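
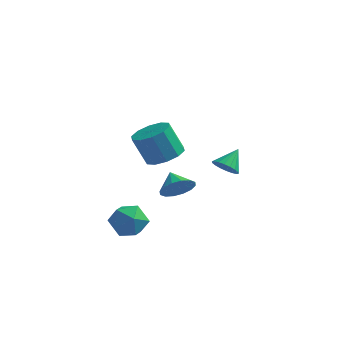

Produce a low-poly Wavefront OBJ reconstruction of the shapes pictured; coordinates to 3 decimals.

v -2.01 2.264 -3.072
v -1.14 2.67 -2.623
v -2.75 3.116 -2.408
v -1.213 2.963 -3.082
v -1.5 3.069 -3.537
v -1.924 2.958 -3.868
v -2.37 2.662 -3.986
v -2.72 2.259 -3.859
v -2.88 1.857 -3.521
v -2.806 1.564 -3.063
v -2.519 1.459 -2.607
v -2.096 1.569 -2.276
v -1.649 1.865 -2.158
v -1.299 2.268 -2.286
v -3.801 -1.626 -2.586
v -2.768 -1.957 -2.101
v -3.492 -2.823 -4.059
v -2.459 -3.154 -3.574
v -3.484 -3.463 -3.058
v -3.675 -2.723 -2.148
v -2.585 -2.057 -4.012
v -2.776 -1.317 -3.102
v -2.017 -2.223 -2.982
v -2.572 -3.092 -2.392
v -3.688 -1.688 -3.768
v -4.243 -2.557 -3.178
v -0.89 -2.931 2.618
v -0.012 -3.457 3.022
v -0.792 -3.495 4.666
v -1.67 -2.969 4.262
v 0.094 -2.788 3.088
v -0.686 -2.827 4.732
v -0.175 -2.175 2.975
v -0.955 -2.213 4.619
v -0.718 -1.849 2.725
v -1.497 -1.888 4.369
v -1.326 -1.937 2.435
v -2.106 -1.976 4.079
v -1.768 -2.405 2.214
v -2.548 -2.443 3.858
v -1.874 -3.073 2.148
v -2.654 -3.112 3.792
v -1.605 -3.687 2.261
v -2.385 -3.725 3.905
v -1.063 -4.012 2.511
v -1.842 -4.051 4.155
v -0.454 -3.924 2.801
v -1.234 -3.963 4.445
v 1.139 0.808 0.012
v 1.676 1.084 -0.527
v 1.521 1.852 0.928
v 1.377 1.267 -0.611
v 1.031 1.359 -0.571
v 0.706 1.342 -0.416
v 0.467 1.219 -0.176
v 0.361 1.014 0.102
v 0.409 0.769 0.361
v 0.602 0.532 0.552
v 0.901 0.349 0.636
v 1.247 0.257 0.596
v 1.572 0.274 0.441
v 1.811 0.397 0.201
v 1.917 0.601 -0.077
v 1.869 0.847 -0.336
f 2 1 4
f 2 4 3
f 4 1 5
f 4 5 3
f 5 1 6
f 5 6 3
f 6 1 7
f 6 7 3
f 7 1 8
f 7 8 3
f 8 1 9
f 8 9 3
f 9 1 10
f 9 10 3
f 10 1 11
f 10 11 3
f 11 1 12
f 11 12 3
f 12 1 13
f 12 13 3
f 13 1 14
f 13 14 3
f 14 1 2
f 14 2 3
f 15 26 20
f 15 20 16
f 15 16 22
f 15 22 25
f 15 25 26
f 16 20 24
f 20 26 19
f 26 25 17
f 25 22 21
f 22 16 23
f 18 24 19
f 18 19 17
f 18 17 21
f 18 21 23
f 18 23 24
f 19 24 20
f 17 19 26
f 21 17 25
f 23 21 22
f 24 23 16
f 28 27 31
f 28 31 29
f 29 31 32
f 29 32 30
f 31 27 33
f 31 33 32
f 32 33 34
f 32 34 30
f 33 27 35
f 33 35 34
f 34 35 36
f 34 36 30
f 35 27 37
f 35 37 36
f 36 37 38
f 36 38 30
f 37 27 39
f 37 39 38
f 38 39 40
f 38 40 30
f 39 27 41
f 39 41 40
f 40 41 42
f 40 42 30
f 41 27 43
f 41 43 42
f 42 43 44
f 42 44 30
f 43 27 45
f 43 45 44
f 44 45 46
f 44 46 30
f 45 27 47
f 45 47 46
f 46 47 48
f 46 48 30
f 47 27 28
f 47 28 48
f 48 28 29
f 48 29 30
f 50 49 52
f 50 52 51
f 52 49 53
f 52 53 51
f 53 49 54
f 53 54 51
f 54 49 55
f 54 55 51
f 55 49 56
f 55 56 51
f 56 49 57
f 56 57 51
f 57 49 58
f 57 58 51
f 58 49 59
f 58 59 51
f 59 49 60
f 59 60 51
f 60 49 61
f 60 61 51
f 61 49 62
f 61 62 51
f 62 49 63
f 62 63 51
f 63 49 64
f 63 64 51
f 64 49 50
f 64 50 51



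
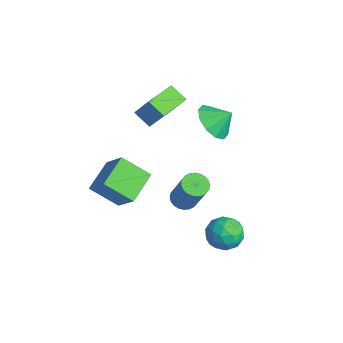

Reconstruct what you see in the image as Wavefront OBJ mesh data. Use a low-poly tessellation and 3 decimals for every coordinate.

v -1.432 0.747 2.62
v -2.158 0.321 3.18
v -1.004 1.253 3.56
v -1.729 0.828 4.12
v -0.251 -0.848 2.94
v -0.976 -1.273 3.5
v 0.178 -0.341 3.88
v -0.548 -0.767 4.44
v -1.999 -0.849 -2.401
v -2.8 -1.972 -1.406
v -0.812 -0.56 -1.12
v -1.612 -1.683 -0.126
v -1.008 -2.117 -3.034
v -1.808 -3.24 -2.04
v 0.18 -1.828 -1.754
v -0.621 -2.951 -0.759
v -0.532 2.377 1.924
v 0.223 1.7 2.199
v -0.128 3.123 2.656
v 0.446 2.061 1.708
v 0.296 2.542 1.3
v -0.17 2.96 1.13
v -0.775 3.155 1.263
v -1.286 3.053 1.649
v -1.509 2.693 2.141
v -1.359 2.212 2.549
v -0.893 1.793 2.719
v -0.288 1.598 2.586
v 0.801 0.372 -1.8
v 1.181 0.855 -2.04
v 2.219 0.971 -0.16
v 1.839 0.488 0.08
v 0.986 0.99 -1.94
v 2.024 1.106 -0.061
v 0.762 1.03 -1.819
v 1.8 1.147 0.06
v 0.545 0.971 -1.695
v 1.582 1.087 0.184
v 0.366 0.82 -1.587
v 1.403 0.936 0.292
v 0.253 0.601 -1.512
v 1.291 0.717 0.368
v 0.224 0.347 -1.48
v 1.262 0.464 0.4
v 0.283 0.097 -1.497
v 1.321 0.213 0.383
v 0.421 -0.111 -1.56
v 1.459 0.005 0.32
v 0.616 -0.246 -1.659
v 1.654 -0.13 0.22
v 0.84 -0.287 -1.78
v 1.878 -0.17 0.099
v 1.058 -0.227 -1.904
v 2.095 -0.111 -0.025
v 1.237 -0.076 -2.012
v 2.274 0.04 -0.133
v 1.349 0.143 -2.088
v 2.387 0.259 -0.208
v 1.378 0.396 -2.12
v 2.416 0.513 -0.24
v 1.319 0.647 -2.103
v 2.357 0.763 -0.223
v 3.461 1.92 -1.815
v 4 1.776 -2.566
v 3.34 0.424 -1.614
v 3.879 0.28 -2.365
v 4.249 0.647 -1.588
v 4.323 1.572 -1.712
v 3.017 0.628 -2.468
v 3.091 1.553 -2.592
v 3.725 0.977 -2.97
v 4.487 0.989 -2.426
v 2.853 1.211 -1.754
v 3.615 1.223 -1.21
v 3.741 1.979 -2.208
v 3.599 0.221 -1.972
v 3.816 0.437 -1.515
v 4.133 0.352 -1.956
v 3.931 1.859 -1.706
v 4.248 1.775 -2.148
v 4.394 1.111 -1.573
v 3.092 0.425 -2.032
v 3.409 0.341 -2.474
v 3.207 1.848 -2.224
v 3.524 1.763 -2.665
v 2.946 1.089 -2.607
v 3.896 1.425 -2.887
v 3.826 0.546 -2.769
v 3.319 0.75 -2.829
v 3.362 1.294 -2.902
v 4.344 1.432 -2.567
v 4.273 0.553 -2.449
v 4.49 0.769 -1.992
v 4.534 1.312 -2.065
v 4.183 0.963 -2.805
v 3.067 1.647 -1.731
v 2.996 0.768 -1.613
v 2.806 0.888 -2.115
v 2.85 1.431 -2.188
v 3.514 1.654 -1.411
v 3.444 0.775 -1.293
v 3.978 0.906 -1.278
v 4.021 1.45 -1.351
v 3.157 1.237 -1.375
f 2 4 1
f 5 2 1
f 1 4 3
f 3 5 1
f 2 8 4
f 6 2 5
f 6 8 2
f 4 8 3
f 7 5 3
f 3 8 7
f 7 6 5
f 8 6 7
f 10 12 9
f 13 10 9
f 9 12 11
f 11 13 9
f 10 16 12
f 14 10 13
f 14 16 10
f 12 16 11
f 15 13 11
f 11 16 15
f 15 14 13
f 16 14 15
f 18 17 20
f 18 20 19
f 20 17 21
f 20 21 19
f 21 17 22
f 21 22 19
f 22 17 23
f 22 23 19
f 23 17 24
f 23 24 19
f 24 17 25
f 24 25 19
f 25 17 26
f 25 26 19
f 26 17 27
f 26 27 19
f 27 17 28
f 27 28 19
f 28 17 18
f 28 18 19
f 30 29 33
f 30 33 31
f 31 33 34
f 31 34 32
f 33 29 35
f 33 35 34
f 34 35 36
f 34 36 32
f 35 29 37
f 35 37 36
f 36 37 38
f 36 38 32
f 37 29 39
f 37 39 38
f 38 39 40
f 38 40 32
f 39 29 41
f 39 41 40
f 40 41 42
f 40 42 32
f 41 29 43
f 41 43 42
f 42 43 44
f 42 44 32
f 43 29 45
f 43 45 44
f 44 45 46
f 44 46 32
f 45 29 47
f 45 47 46
f 46 47 48
f 46 48 32
f 47 29 49
f 47 49 48
f 48 49 50
f 48 50 32
f 49 29 51
f 49 51 50
f 50 51 52
f 50 52 32
f 51 29 53
f 51 53 52
f 52 53 54
f 52 54 32
f 53 29 55
f 53 55 54
f 54 55 56
f 54 56 32
f 55 29 57
f 55 57 56
f 56 57 58
f 56 58 32
f 57 29 59
f 57 59 58
f 58 59 60
f 58 60 32
f 59 29 61
f 59 61 60
f 60 61 62
f 60 62 32
f 61 29 30
f 61 30 62
f 62 30 31
f 62 31 32
f 63 100 79
f 100 74 103
f 79 103 68
f 100 103 79
f 63 79 75
f 79 68 80
f 75 80 64
f 79 80 75
f 63 75 84
f 75 64 85
f 84 85 70
f 75 85 84
f 63 84 96
f 84 70 99
f 96 99 73
f 84 99 96
f 63 96 100
f 96 73 104
f 100 104 74
f 96 104 100
f 64 80 91
f 80 68 94
f 91 94 72
f 80 94 91
f 68 103 81
f 103 74 102
f 81 102 67
f 103 102 81
f 74 104 101
f 104 73 97
f 101 97 65
f 104 97 101
f 73 99 98
f 99 70 86
f 98 86 69
f 99 86 98
f 70 85 90
f 85 64 87
f 90 87 71
f 85 87 90
f 66 92 78
f 92 72 93
f 78 93 67
f 92 93 78
f 66 78 76
f 78 67 77
f 76 77 65
f 78 77 76
f 66 76 83
f 76 65 82
f 83 82 69
f 76 82 83
f 66 83 88
f 83 69 89
f 88 89 71
f 83 89 88
f 66 88 92
f 88 71 95
f 92 95 72
f 88 95 92
f 67 93 81
f 93 72 94
f 81 94 68
f 93 94 81
f 65 77 101
f 77 67 102
f 101 102 74
f 77 102 101
f 69 82 98
f 82 65 97
f 98 97 73
f 82 97 98
f 71 89 90
f 89 69 86
f 90 86 70
f 89 86 90
f 72 95 91
f 95 71 87
f 91 87 64
f 95 87 91



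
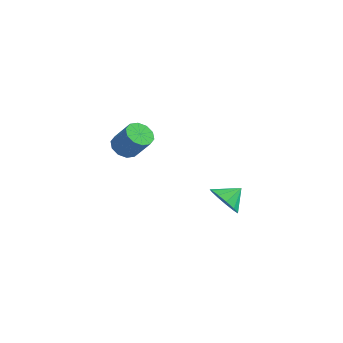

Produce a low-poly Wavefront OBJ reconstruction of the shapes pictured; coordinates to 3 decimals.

v -4.143 -1.973 -3.386
v -3.532 -2.037 -3.867
v -2.586 -2.112 -2.654
v -3.197 -2.047 -2.174
v -3.605 -1.568 -3.781
v -2.659 -1.643 -2.568
v -3.884 -1.254 -3.544
v -2.938 -1.329 -2.332
v -4.261 -1.214 -3.247
v -3.315 -1.289 -2.034
v -4.594 -1.464 -3.003
v -3.648 -1.539 -1.791
v -4.754 -1.908 -2.906
v -3.808 -1.983 -1.693
v -4.681 -2.377 -2.992
v -3.735 -2.452 -1.779
v -4.402 -2.691 -3.228
v -3.456 -2.766 -2.016
v -4.025 -2.731 -3.526
v -3.079 -2.806 -2.313
v -3.692 -2.481 -3.769
v -2.746 -2.556 -2.557
v 2.269 -3.407 -4.296
v 2.766 -4.048 -3.802
v 2.711 -2.593 -3.684
v 3.074 -3.905 -4.215
v 3.127 -3.603 -4.654
v 2.907 -3.239 -4.98
v 2.485 -2.928 -5.088
v 1.994 -2.77 -4.945
v 1.591 -2.813 -4.596
v 1.403 -3.045 -4.151
v 1.49 -3.392 -3.753
v 1.824 -3.743 -3.527
v 2.3 -3.988 -3.545
f 2 1 5
f 2 5 3
f 3 5 6
f 3 6 4
f 5 1 7
f 5 7 6
f 6 7 8
f 6 8 4
f 7 1 9
f 7 9 8
f 8 9 10
f 8 10 4
f 9 1 11
f 9 11 10
f 10 11 12
f 10 12 4
f 11 1 13
f 11 13 12
f 12 13 14
f 12 14 4
f 13 1 15
f 13 15 14
f 14 15 16
f 14 16 4
f 15 1 17
f 15 17 16
f 16 17 18
f 16 18 4
f 17 1 19
f 17 19 18
f 18 19 20
f 18 20 4
f 19 1 21
f 19 21 20
f 20 21 22
f 20 22 4
f 21 1 2
f 21 2 22
f 22 2 3
f 22 3 4
f 24 23 26
f 24 26 25
f 26 23 27
f 26 27 25
f 27 23 28
f 27 28 25
f 28 23 29
f 28 29 25
f 29 23 30
f 29 30 25
f 30 23 31
f 30 31 25
f 31 23 32
f 31 32 25
f 32 23 33
f 32 33 25
f 33 23 34
f 33 34 25
f 34 23 35
f 34 35 25
f 35 23 24
f 35 24 25



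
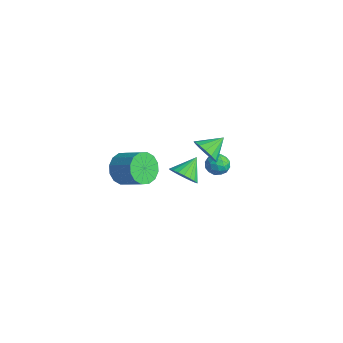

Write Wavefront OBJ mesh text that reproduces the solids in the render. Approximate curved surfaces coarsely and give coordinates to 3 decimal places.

v 1.24 -3.014 0.728
v 1.753 -3.077 -0.081
v 3.013 -2.63 0.683
v 2.5 -2.566 1.492
v 1.583 -2.61 -0.073
v 2.843 -2.163 0.691
v 1.321 -2.252 0.149
v 2.58 -1.805 0.914
v 1.037 -2.097 0.527
v 2.297 -1.65 1.291
v 0.807 -2.188 0.958
v 2.067 -1.741 1.723
v 0.694 -2.5 1.328
v 1.954 -2.053 2.092
v 0.727 -2.95 1.537
v 1.987 -2.503 2.301
v 0.897 -3.417 1.529
v 2.157 -2.97 2.293
v 1.16 -3.775 1.306
v 2.419 -3.328 2.071
v 1.443 -3.93 0.929
v 2.703 -3.483 1.693
v 1.673 -3.839 0.497
v 2.933 -3.392 1.262
v 1.786 -3.527 0.128
v 3.046 -3.08 0.892
v -0.394 4.581 -3.604
v -0.125 4.202 -4.161
v -1.215 3.758 -3.439
v -0.946 3.379 -3.996
v -0.565 3.441 -3.382
v -0.057 3.95 -3.484
v -1.283 4.01 -4.116
v -0.775 4.519 -4.218
v -0.675 3.849 -4.477
v -0.231 3.497 -4.024
v -1.109 4.463 -3.576
v -0.665 4.111 -3.123
v -0.188 4.464 -3.897
v -1.152 3.496 -3.703
v -0.928 3.533 -3.342
v -0.77 3.31 -3.67
v -0.147 4.315 -3.499
v 0.01 4.092 -3.827
v -0.248 3.645 -3.369
v -1.35 3.868 -3.773
v -1.193 3.645 -4.101
v -0.57 4.65 -3.93
v -0.412 4.427 -4.258
v -1.092 4.315 -4.231
v -0.353 4.034 -4.41
v -0.835 3.55 -4.314
v -1.033 3.921 -4.384
v -0.735 4.22 -4.444
v -0.092 3.827 -4.144
v -0.574 3.343 -4.047
v -0.35 3.379 -3.686
v -0.052 3.678 -3.746
v -0.415 3.619 -4.33
v -0.766 4.617 -3.553
v -1.248 4.133 -3.456
v -1.288 4.282 -3.854
v -0.99 4.581 -3.914
v -0.505 4.41 -3.286
v -0.987 3.926 -3.19
v -0.605 3.74 -3.156
v -0.307 4.039 -3.216
v -0.925 4.341 -3.27
v 0.227 1.209 -2.737
v 0.815 1.705 -3.143
v -0.107 2.271 -1.923
v 0.518 1.763 -3.341
v 0.171 1.726 -3.435
v -0.167 1.599 -3.408
v -0.437 1.405 -3.265
v -0.592 1.177 -3.031
v -0.605 0.954 -2.746
v -0.475 0.776 -2.46
v -0.223 0.672 -2.222
v 0.106 0.661 -2.072
v 0.456 0.745 -2.038
v 0.767 0.909 -2.125
v 0.984 1.125 -2.318
v 1.07 1.355 -2.583
v 1.011 1.56 -2.875
v 1.42 1.765 -0.114
v 1.791 2.138 -0.807
v 1.4 2.915 0.494
v 1.347 2.169 -0.881
v 0.924 2.093 -0.749
v 0.633 1.928 -0.447
v 0.553 1.72 -0.056
v 0.705 1.524 0.32
v 1.049 1.393 0.58
v 1.492 1.361 0.653
v 1.916 1.438 0.522
v 2.207 1.603 0.22
v 2.287 1.811 -0.172
v 2.134 2.007 -0.547
f 2 1 5
f 2 5 3
f 3 5 6
f 3 6 4
f 5 1 7
f 5 7 6
f 6 7 8
f 6 8 4
f 7 1 9
f 7 9 8
f 8 9 10
f 8 10 4
f 9 1 11
f 9 11 10
f 10 11 12
f 10 12 4
f 11 1 13
f 11 13 12
f 12 13 14
f 12 14 4
f 13 1 15
f 13 15 14
f 14 15 16
f 14 16 4
f 15 1 17
f 15 17 16
f 16 17 18
f 16 18 4
f 17 1 19
f 17 19 18
f 18 19 20
f 18 20 4
f 19 1 21
f 19 21 20
f 20 21 22
f 20 22 4
f 21 1 23
f 21 23 22
f 22 23 24
f 22 24 4
f 23 1 25
f 23 25 24
f 24 25 26
f 24 26 4
f 25 1 2
f 25 2 26
f 26 2 3
f 26 3 4
f 27 64 43
f 64 38 67
f 43 67 32
f 64 67 43
f 27 43 39
f 43 32 44
f 39 44 28
f 43 44 39
f 27 39 48
f 39 28 49
f 48 49 34
f 39 49 48
f 27 48 60
f 48 34 63
f 60 63 37
f 48 63 60
f 27 60 64
f 60 37 68
f 64 68 38
f 60 68 64
f 28 44 55
f 44 32 58
f 55 58 36
f 44 58 55
f 32 67 45
f 67 38 66
f 45 66 31
f 67 66 45
f 38 68 65
f 68 37 61
f 65 61 29
f 68 61 65
f 37 63 62
f 63 34 50
f 62 50 33
f 63 50 62
f 34 49 54
f 49 28 51
f 54 51 35
f 49 51 54
f 30 56 42
f 56 36 57
f 42 57 31
f 56 57 42
f 30 42 40
f 42 31 41
f 40 41 29
f 42 41 40
f 30 40 47
f 40 29 46
f 47 46 33
f 40 46 47
f 30 47 52
f 47 33 53
f 52 53 35
f 47 53 52
f 30 52 56
f 52 35 59
f 56 59 36
f 52 59 56
f 31 57 45
f 57 36 58
f 45 58 32
f 57 58 45
f 29 41 65
f 41 31 66
f 65 66 38
f 41 66 65
f 33 46 62
f 46 29 61
f 62 61 37
f 46 61 62
f 35 53 54
f 53 33 50
f 54 50 34
f 53 50 54
f 36 59 55
f 59 35 51
f 55 51 28
f 59 51 55
f 70 69 72
f 70 72 71
f 72 69 73
f 72 73 71
f 73 69 74
f 73 74 71
f 74 69 75
f 74 75 71
f 75 69 76
f 75 76 71
f 76 69 77
f 76 77 71
f 77 69 78
f 77 78 71
f 78 69 79
f 78 79 71
f 79 69 80
f 79 80 71
f 80 69 81
f 80 81 71
f 81 69 82
f 81 82 71
f 82 69 83
f 82 83 71
f 83 69 84
f 83 84 71
f 84 69 85
f 84 85 71
f 85 69 70
f 85 70 71
f 87 86 89
f 87 89 88
f 89 86 90
f 89 90 88
f 90 86 91
f 90 91 88
f 91 86 92
f 91 92 88
f 92 86 93
f 92 93 88
f 93 86 94
f 93 94 88
f 94 86 95
f 94 95 88
f 95 86 96
f 95 96 88
f 96 86 97
f 96 97 88
f 97 86 98
f 97 98 88
f 98 86 99
f 98 99 88
f 99 86 87
f 99 87 88



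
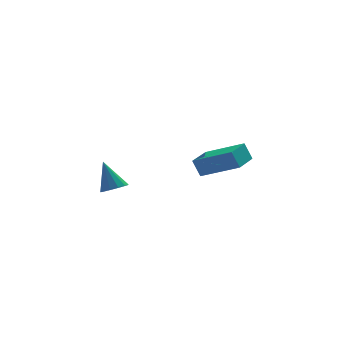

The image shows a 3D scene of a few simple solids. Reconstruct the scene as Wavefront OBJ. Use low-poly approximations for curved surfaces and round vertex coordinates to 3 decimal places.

v 1.151 -0.759 -3.835
v 0.817 -0.506 -2.904
v 2.11 0.51 -3.835
v 1.775 0.762 -2.904
v 2.745 -1.962 -2.936
v 2.41 -1.71 -2.005
v 3.703 -0.694 -2.936
v 3.369 -0.441 -2.005
v -3.451 -3.194 -3.201
v -2.803 -2.998 -3.131
v -3.829 -2.446 -1.779
v -2.98 -2.719 -3.325
v -3.307 -2.591 -3.48
v -3.679 -2.654 -3.545
v -3.979 -2.889 -3.502
v -4.111 -3.221 -3.362
v -4.033 -3.544 -3.172
v -3.771 -3.756 -2.99
v -3.407 -3.79 -2.875
v -3.057 -3.634 -2.864
v -2.832 -3.339 -2.959
f 2 4 1
f 5 2 1
f 1 4 3
f 3 5 1
f 2 8 4
f 6 2 5
f 6 8 2
f 4 8 3
f 7 5 3
f 3 8 7
f 7 6 5
f 8 6 7
f 10 9 12
f 10 12 11
f 12 9 13
f 12 13 11
f 13 9 14
f 13 14 11
f 14 9 15
f 14 15 11
f 15 9 16
f 15 16 11
f 16 9 17
f 16 17 11
f 17 9 18
f 17 18 11
f 18 9 19
f 18 19 11
f 19 9 20
f 19 20 11
f 20 9 21
f 20 21 11
f 21 9 10
f 21 10 11



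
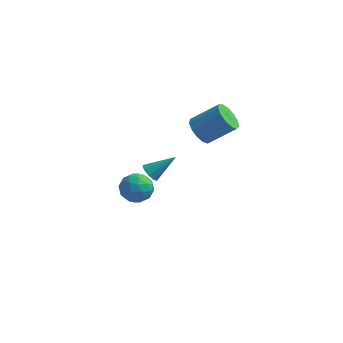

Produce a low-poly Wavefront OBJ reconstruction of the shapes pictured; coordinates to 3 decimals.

v -1.993 2.883 1.307
v -1.407 2.896 0.586
v 0.04 3.41 1.771
v -0.547 3.397 2.493
v -1.608 3.379 0.621
v -0.161 3.893 1.807
v -1.931 3.704 0.875
v -0.484 4.218 2.061
v -2.274 3.769 1.266
v -0.827 4.283 2.451
v -2.528 3.552 1.669
v -1.081 4.066 2.855
v -2.612 3.123 1.958
v -1.165 3.637 3.144
v -2.5 2.618 2.04
v -1.053 3.132 3.226
v -2.227 2.197 1.89
v -0.78 2.711 3.075
v -1.88 1.994 1.554
v -0.433 2.507 2.74
v -1.569 2.073 1.14
v -0.122 2.587 2.326
v -1.392 2.409 0.779
v 0.055 2.923 1.965
v -3.075 -2.774 1.428
v -2.511 -3.453 1.796
v -4.129 -3.847 1.064
v -3.565 -4.526 1.432
v -3.982 -3.886 2.008
v -3.33 -3.223 2.234
v -3.31 -4.077 0.626
v -2.658 -3.414 0.852
v -2.656 -4.259 1.301
v -3.071 -4.141 2.155
v -3.569 -3.159 0.705
v -3.984 -3.041 1.559
v -2.7 -3.019 1.644
v -3.94 -4.281 1.216
v -4.185 -3.904 1.554
v -3.853 -4.304 1.771
v -3.182 -2.884 1.901
v -2.85 -3.283 2.118
v -3.715 -3.538 2.242
v -3.79 -4.017 0.742
v -3.458 -4.416 0.959
v -2.787 -2.996 1.089
v -2.455 -3.396 1.306
v -2.925 -3.762 0.618
v -2.454 -3.892 1.569
v -3.074 -4.523 1.355
v -2.924 -4.259 0.882
v -2.541 -3.869 1.014
v -2.698 -3.823 2.071
v -3.318 -4.454 1.857
v -3.563 -4.077 2.196
v -3.18 -3.687 2.328
v -2.784 -4.296 1.78
v -3.322 -2.846 1.003
v -3.942 -3.477 0.789
v -3.46 -3.613 0.532
v -3.077 -3.223 0.664
v -3.566 -2.777 1.505
v -4.186 -3.408 1.291
v -4.099 -3.431 1.846
v -3.716 -3.041 1.978
v -3.856 -3.004 1.08
v -4.303 1.329 -1.578
v -3.923 0.821 -1.663
v -3.077 2.071 -0.522
v -3.841 1.123 -1.97
v -3.975 1.521 -2.093
v -4.263 1.829 -1.976
v -4.569 1.903 -1.672
v -4.751 1.709 -1.325
v -4.723 1.337 -1.096
v -4.499 0.961 -1.092
v -4.183 0.758 -1.316
f 2 1 5
f 2 5 3
f 3 5 6
f 3 6 4
f 5 1 7
f 5 7 6
f 6 7 8
f 6 8 4
f 7 1 9
f 7 9 8
f 8 9 10
f 8 10 4
f 9 1 11
f 9 11 10
f 10 11 12
f 10 12 4
f 11 1 13
f 11 13 12
f 12 13 14
f 12 14 4
f 13 1 15
f 13 15 14
f 14 15 16
f 14 16 4
f 15 1 17
f 15 17 16
f 16 17 18
f 16 18 4
f 17 1 19
f 17 19 18
f 18 19 20
f 18 20 4
f 19 1 21
f 19 21 20
f 20 21 22
f 20 22 4
f 21 1 23
f 21 23 22
f 22 23 24
f 22 24 4
f 23 1 2
f 23 2 24
f 24 2 3
f 24 3 4
f 25 62 41
f 62 36 65
f 41 65 30
f 62 65 41
f 25 41 37
f 41 30 42
f 37 42 26
f 41 42 37
f 25 37 46
f 37 26 47
f 46 47 32
f 37 47 46
f 25 46 58
f 46 32 61
f 58 61 35
f 46 61 58
f 25 58 62
f 58 35 66
f 62 66 36
f 58 66 62
f 26 42 53
f 42 30 56
f 53 56 34
f 42 56 53
f 30 65 43
f 65 36 64
f 43 64 29
f 65 64 43
f 36 66 63
f 66 35 59
f 63 59 27
f 66 59 63
f 35 61 60
f 61 32 48
f 60 48 31
f 61 48 60
f 32 47 52
f 47 26 49
f 52 49 33
f 47 49 52
f 28 54 40
f 54 34 55
f 40 55 29
f 54 55 40
f 28 40 38
f 40 29 39
f 38 39 27
f 40 39 38
f 28 38 45
f 38 27 44
f 45 44 31
f 38 44 45
f 28 45 50
f 45 31 51
f 50 51 33
f 45 51 50
f 28 50 54
f 50 33 57
f 54 57 34
f 50 57 54
f 29 55 43
f 55 34 56
f 43 56 30
f 55 56 43
f 27 39 63
f 39 29 64
f 63 64 36
f 39 64 63
f 31 44 60
f 44 27 59
f 60 59 35
f 44 59 60
f 33 51 52
f 51 31 48
f 52 48 32
f 51 48 52
f 34 57 53
f 57 33 49
f 53 49 26
f 57 49 53
f 68 67 70
f 68 70 69
f 70 67 71
f 70 71 69
f 71 67 72
f 71 72 69
f 72 67 73
f 72 73 69
f 73 67 74
f 73 74 69
f 74 67 75
f 74 75 69
f 75 67 76
f 75 76 69
f 76 67 77
f 76 77 69
f 77 67 68
f 77 68 69



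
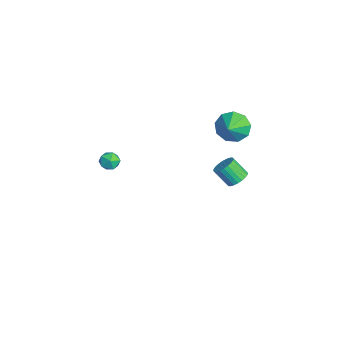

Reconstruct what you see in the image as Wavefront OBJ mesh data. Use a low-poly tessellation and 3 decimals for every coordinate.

v 2.181 -3.387 3.035
v 2.813 -3.326 3.122
v 2.307 -4.394 2.818
v 2.939 -4.333 2.905
v 2.54 -4.287 3.405
v 2.463 -3.665 3.54
v 2.657 -4.055 2.4
v 2.58 -3.433 2.535
v 3.108 -3.74 2.73
v 3.036 -3.883 3.351
v 2.084 -3.837 2.589
v 2.012 -3.98 3.21
v -2.551 3.697 0.675
v -2.224 3.247 -0.203
v -1.489 3.203 1.325
v -1.952 3.902 -0.15
v -1.96 4.461 0.29
v -2.245 4.663 0.91
v -2.673 4.413 1.42
v -3.044 3.828 1.582
v -3.185 3.182 1.32
v -3.029 2.777 0.756
v -2.65 2.803 0.155
v -2.821 4.102 -4.152
v -2.318 3.605 -4.29
v -2.776 2.862 -3.286
v -3.279 3.358 -3.148
v -2.184 3.77 -4.106
v -2.642 3.027 -3.103
v -2.146 3.985 -3.93
v -2.604 3.242 -2.926
v -2.211 4.218 -3.787
v -2.669 3.475 -2.784
v -2.369 4.433 -3.7
v -2.827 3.69 -2.696
v -2.596 4.598 -3.681
v -3.054 3.855 -2.678
v -2.857 4.687 -3.734
v -3.315 3.944 -2.731
v -3.113 4.687 -3.851
v -3.571 3.944 -2.848
v -3.324 4.598 -4.014
v -3.782 3.855 -3.01
v -3.458 4.433 -4.197
v -3.916 3.69 -3.194
v -3.496 4.218 -4.374
v -3.954 3.475 -3.37
v -3.431 3.985 -4.516
v -3.889 3.242 -3.513
v -3.273 3.77 -4.604
v -3.731 3.027 -3.6
v -3.046 3.605 -4.622
v -3.504 2.862 -3.619
v -2.785 3.516 -4.569
v -3.243 2.773 -3.566
v -2.529 3.516 -4.452
v -2.987 2.773 -3.449
f 1 12 6
f 1 6 2
f 1 2 8
f 1 8 11
f 1 11 12
f 2 6 10
f 6 12 5
f 12 11 3
f 11 8 7
f 8 2 9
f 4 10 5
f 4 5 3
f 4 3 7
f 4 7 9
f 4 9 10
f 5 10 6
f 3 5 12
f 7 3 11
f 9 7 8
f 10 9 2
f 14 13 16
f 14 16 15
f 16 13 17
f 16 17 15
f 17 13 18
f 17 18 15
f 18 13 19
f 18 19 15
f 19 13 20
f 19 20 15
f 20 13 21
f 20 21 15
f 21 13 22
f 21 22 15
f 22 13 23
f 22 23 15
f 23 13 14
f 23 14 15
f 25 24 28
f 25 28 26
f 26 28 29
f 26 29 27
f 28 24 30
f 28 30 29
f 29 30 31
f 29 31 27
f 30 24 32
f 30 32 31
f 31 32 33
f 31 33 27
f 32 24 34
f 32 34 33
f 33 34 35
f 33 35 27
f 34 24 36
f 34 36 35
f 35 36 37
f 35 37 27
f 36 24 38
f 36 38 37
f 37 38 39
f 37 39 27
f 38 24 40
f 38 40 39
f 39 40 41
f 39 41 27
f 40 24 42
f 40 42 41
f 41 42 43
f 41 43 27
f 42 24 44
f 42 44 43
f 43 44 45
f 43 45 27
f 44 24 46
f 44 46 45
f 45 46 47
f 45 47 27
f 46 24 48
f 46 48 47
f 47 48 49
f 47 49 27
f 48 24 50
f 48 50 49
f 49 50 51
f 49 51 27
f 50 24 52
f 50 52 51
f 51 52 53
f 51 53 27
f 52 24 54
f 52 54 53
f 53 54 55
f 53 55 27
f 54 24 56
f 54 56 55
f 55 56 57
f 55 57 27
f 56 24 25
f 56 25 57
f 57 25 26
f 57 26 27



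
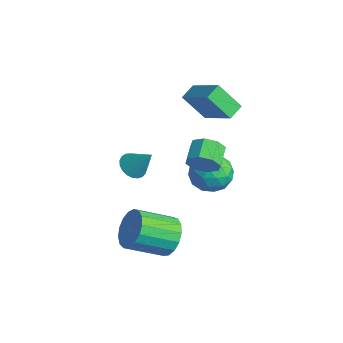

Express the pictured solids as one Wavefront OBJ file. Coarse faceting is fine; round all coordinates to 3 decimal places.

v 1.803 -1.456 2.141
v 2.307 -1.263 2.758
v 1.52 -0.551 3.177
v 1.017 -0.744 2.559
v 2.382 -0.887 2.261
v 1.595 -0.176 2.68
v 2.118 -0.844 1.693
v 1.331 -0.133 2.112
v 1.669 -1.16 1.387
v 0.883 -0.449 1.806
v 1.3 -1.649 1.523
v 0.513 -0.937 1.942
v 1.225 -2.024 2.02
v 0.438 -1.313 2.439
v 1.489 -2.067 2.588
v 0.702 -1.356 3.007
v 1.937 -1.751 2.894
v 1.151 -1.04 3.313
v -1.78 -3.105 0.039
v -1.231 -2.908 -0.433
v -0.96 -2.555 1.221
v -1.408 -2.651 -0.429
v -1.649 -2.473 -0.345
v -1.914 -2.404 -0.194
v -2.154 -2.456 -0.003
v -2.331 -2.621 0.195
v -2.411 -2.868 0.367
v -2.383 -3.157 0.481
v -2.25 -3.437 0.519
v -2.036 -3.659 0.474
v -1.778 -3.785 0.353
v -1.519 -3.794 0.179
v -1.306 -3.683 -0.02
v -1.175 -3.473 -0.209
v -1.148 -3.198 -0.355
v -2.151 1.689 -2.391
v -1.004 1.691 -2.543
v -2.016 0.109 -1.397
v -0.869 0.111 -1.549
v -1.365 0.913 -0.88
v -1.449 1.89 -1.494
v -1.571 -0.09 -2.446
v -1.655 0.887 -3.06
v -0.646 0.592 -2.577
v -0.519 1.212 -1.609
v -2.501 0.588 -2.331
v -2.374 1.208 -1.363
v -1.589 1.829 -2.554
v -1.431 -0.029 -1.386
v -1.722 0.442 -0.992
v -1.048 0.444 -1.082
v -1.851 1.945 -1.937
v -1.177 1.947 -2.027
v -1.389 1.489 -1.049
v -1.843 -0.147 -1.913
v -1.169 -0.145 -2.003
v -1.972 1.356 -2.858
v -1.298 1.358 -2.948
v -1.631 0.311 -2.891
v -0.705 1.184 -2.664
v -0.626 0.255 -2.08
v -1.038 0.137 -2.607
v -1.087 0.711 -2.968
v -0.63 1.548 -2.094
v -0.551 0.619 -1.511
v -0.842 1.091 -1.117
v -0.891 1.665 -1.478
v -0.42 0.902 -2.115
v -2.469 1.181 -2.429
v -2.39 0.252 -1.846
v -2.129 0.135 -2.462
v -2.178 0.709 -2.823
v -2.394 1.545 -1.86
v -2.315 0.616 -1.276
v -1.933 1.089 -0.972
v -1.982 1.663 -1.333
v -2.6 0.898 -1.825
v 1.66 -3.091 -2.438
v 2.385 -2.868 -1.684
v 1.906 -4.606 -0.708
v 1.18 -4.829 -1.462
v 1.956 -2.651 -1.508
v 1.477 -4.389 -0.533
v 1.458 -2.535 -1.546
v 0.979 -4.273 -0.571
v 1.007 -2.546 -1.788
v 0.528 -4.285 -0.812
v 0.705 -2.682 -2.178
v 0.226 -4.421 -1.203
v 0.622 -2.912 -2.628
v 0.143 -4.65 -1.653
v 0.777 -3.182 -3.035
v 0.297 -4.921 -2.06
v 1.133 -3.432 -3.304
v 0.654 -5.17 -2.329
v 1.611 -3.603 -3.375
v 1.131 -5.342 -2.4
v 2.099 -3.657 -3.232
v 1.62 -5.396 -2.256
v 2.487 -3.582 -2.906
v 2.008 -5.32 -1.931
v 2.685 -3.393 -2.473
v 2.206 -5.132 -1.498
v 2.649 -3.136 -2.032
v 2.169 -4.874 -1.057
v -2.293 0.992 1.498
v -2.98 0.144 2.84
v -2.633 1.773 1.818
v -3.32 0.925 3.16
v -0.5 1.315 2.62
v -1.187 0.467 3.962
v -0.84 2.096 2.94
v -1.527 1.248 4.282
f 2 1 5
f 2 5 3
f 3 5 6
f 3 6 4
f 5 1 7
f 5 7 6
f 6 7 8
f 6 8 4
f 7 1 9
f 7 9 8
f 8 9 10
f 8 10 4
f 9 1 11
f 9 11 10
f 10 11 12
f 10 12 4
f 11 1 13
f 11 13 12
f 12 13 14
f 12 14 4
f 13 1 15
f 13 15 14
f 14 15 16
f 14 16 4
f 15 1 17
f 15 17 16
f 16 17 18
f 16 18 4
f 17 1 2
f 17 2 18
f 18 2 3
f 18 3 4
f 20 19 22
f 20 22 21
f 22 19 23
f 22 23 21
f 23 19 24
f 23 24 21
f 24 19 25
f 24 25 21
f 25 19 26
f 25 26 21
f 26 19 27
f 26 27 21
f 27 19 28
f 27 28 21
f 28 19 29
f 28 29 21
f 29 19 30
f 29 30 21
f 30 19 31
f 30 31 21
f 31 19 32
f 31 32 21
f 32 19 33
f 32 33 21
f 33 19 34
f 33 34 21
f 34 19 35
f 34 35 21
f 35 19 20
f 35 20 21
f 36 73 52
f 73 47 76
f 52 76 41
f 73 76 52
f 36 52 48
f 52 41 53
f 48 53 37
f 52 53 48
f 36 48 57
f 48 37 58
f 57 58 43
f 48 58 57
f 36 57 69
f 57 43 72
f 69 72 46
f 57 72 69
f 36 69 73
f 69 46 77
f 73 77 47
f 69 77 73
f 37 53 64
f 53 41 67
f 64 67 45
f 53 67 64
f 41 76 54
f 76 47 75
f 54 75 40
f 76 75 54
f 47 77 74
f 77 46 70
f 74 70 38
f 77 70 74
f 46 72 71
f 72 43 59
f 71 59 42
f 72 59 71
f 43 58 63
f 58 37 60
f 63 60 44
f 58 60 63
f 39 65 51
f 65 45 66
f 51 66 40
f 65 66 51
f 39 51 49
f 51 40 50
f 49 50 38
f 51 50 49
f 39 49 56
f 49 38 55
f 56 55 42
f 49 55 56
f 39 56 61
f 56 42 62
f 61 62 44
f 56 62 61
f 39 61 65
f 61 44 68
f 65 68 45
f 61 68 65
f 40 66 54
f 66 45 67
f 54 67 41
f 66 67 54
f 38 50 74
f 50 40 75
f 74 75 47
f 50 75 74
f 42 55 71
f 55 38 70
f 71 70 46
f 55 70 71
f 44 62 63
f 62 42 59
f 63 59 43
f 62 59 63
f 45 68 64
f 68 44 60
f 64 60 37
f 68 60 64
f 79 78 82
f 79 82 80
f 80 82 83
f 80 83 81
f 82 78 84
f 82 84 83
f 83 84 85
f 83 85 81
f 84 78 86
f 84 86 85
f 85 86 87
f 85 87 81
f 86 78 88
f 86 88 87
f 87 88 89
f 87 89 81
f 88 78 90
f 88 90 89
f 89 90 91
f 89 91 81
f 90 78 92
f 90 92 91
f 91 92 93
f 91 93 81
f 92 78 94
f 92 94 93
f 93 94 95
f 93 95 81
f 94 78 96
f 94 96 95
f 95 96 97
f 95 97 81
f 96 78 98
f 96 98 97
f 97 98 99
f 97 99 81
f 98 78 100
f 98 100 99
f 99 100 101
f 99 101 81
f 100 78 102
f 100 102 101
f 101 102 103
f 101 103 81
f 102 78 104
f 102 104 103
f 103 104 105
f 103 105 81
f 104 78 79
f 104 79 105
f 105 79 80
f 105 80 81
f 107 109 106
f 110 107 106
f 106 109 108
f 108 110 106
f 107 113 109
f 111 107 110
f 111 113 107
f 109 113 108
f 112 110 108
f 108 113 112
f 112 111 110
f 113 111 112



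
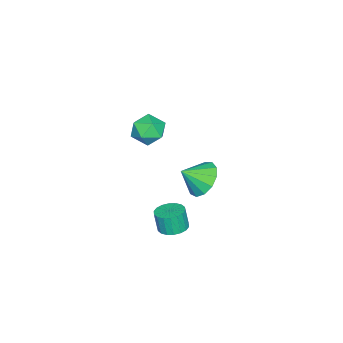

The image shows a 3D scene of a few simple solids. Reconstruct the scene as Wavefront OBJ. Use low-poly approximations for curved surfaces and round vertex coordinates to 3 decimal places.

v 2.93 -1.959 2.514
v 3.637 -1.667 3.034
v 3.023 -3.313 3.146
v 3.73 -3.021 3.666
v 2.879 -2.693 3.818
v 2.821 -1.856 3.427
v 3.839 -3.124 2.753
v 3.781 -2.287 2.362
v 4.199 -2.387 3.182
v 3.606 -2.121 3.84
v 3.054 -2.859 2.34
v 2.461 -2.593 2.998
v 3.057 -1.345 -3.843
v 3.719 -0.988 -3.737
v 3.666 -1.218 -2.631
v 3.003 -1.575 -2.737
v 3.493 -0.74 -3.696
v 3.44 -0.97 -2.591
v 3.18 -0.612 -3.684
v 3.127 -0.842 -2.579
v 2.843 -0.629 -3.704
v 2.79 -0.859 -2.599
v 2.548 -0.788 -3.751
v 2.495 -1.017 -2.646
v 2.354 -1.057 -3.817
v 2.301 -1.287 -2.712
v 2.299 -1.383 -3.887
v 2.246 -1.613 -2.782
v 2.394 -1.702 -3.949
v 2.341 -1.932 -2.843
v 2.62 -1.95 -3.989
v 2.567 -2.18 -2.884
v 2.933 -2.078 -4.001
v 2.88 -2.308 -2.896
v 3.27 -2.061 -3.981
v 3.217 -2.291 -2.876
v 3.565 -1.903 -3.934
v 3.512 -2.132 -2.829
v 3.759 -1.633 -3.868
v 3.706 -1.863 -2.763
v 3.814 -1.307 -3.798
v 3.761 -1.537 -2.693
v 1.195 -0.714 -1.446
v 1.734 -1.098 -2.287
v 1.885 -1.526 -0.634
v 2.05 -0.626 -2.084
v 2.094 -0.182 -1.678
v 1.853 0.093 -1.199
v 1.403 0.112 -0.798
v 0.887 -0.132 -0.603
v 0.469 -0.56 -0.676
v 0.281 -1.037 -0.993
v 0.384 -1.411 -1.454
v 0.744 -1.565 -1.913
v 1.247 -1.448 -2.223
f 1 12 6
f 1 6 2
f 1 2 8
f 1 8 11
f 1 11 12
f 2 6 10
f 6 12 5
f 12 11 3
f 11 8 7
f 8 2 9
f 4 10 5
f 4 5 3
f 4 3 7
f 4 7 9
f 4 9 10
f 5 10 6
f 3 5 12
f 7 3 11
f 9 7 8
f 10 9 2
f 14 13 17
f 14 17 15
f 15 17 18
f 15 18 16
f 17 13 19
f 17 19 18
f 18 19 20
f 18 20 16
f 19 13 21
f 19 21 20
f 20 21 22
f 20 22 16
f 21 13 23
f 21 23 22
f 22 23 24
f 22 24 16
f 23 13 25
f 23 25 24
f 24 25 26
f 24 26 16
f 25 13 27
f 25 27 26
f 26 27 28
f 26 28 16
f 27 13 29
f 27 29 28
f 28 29 30
f 28 30 16
f 29 13 31
f 29 31 30
f 30 31 32
f 30 32 16
f 31 13 33
f 31 33 32
f 32 33 34
f 32 34 16
f 33 13 35
f 33 35 34
f 34 35 36
f 34 36 16
f 35 13 37
f 35 37 36
f 36 37 38
f 36 38 16
f 37 13 39
f 37 39 38
f 38 39 40
f 38 40 16
f 39 13 41
f 39 41 40
f 40 41 42
f 40 42 16
f 41 13 14
f 41 14 42
f 42 14 15
f 42 15 16
f 44 43 46
f 44 46 45
f 46 43 47
f 46 47 45
f 47 43 48
f 47 48 45
f 48 43 49
f 48 49 45
f 49 43 50
f 49 50 45
f 50 43 51
f 50 51 45
f 51 43 52
f 51 52 45
f 52 43 53
f 52 53 45
f 53 43 54
f 53 54 45
f 54 43 55
f 54 55 45
f 55 43 44
f 55 44 45



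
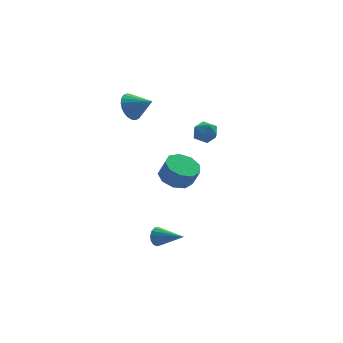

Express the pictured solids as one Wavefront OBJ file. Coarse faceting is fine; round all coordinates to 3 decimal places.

v -2.636 1.329 3.399
v -2.199 2.033 3.665
v -1.784 0.551 4.061
v -2.425 1.998 3.915
v -2.684 1.86 4.087
v -2.936 1.642 4.154
v -3.141 1.377 4.105
v -3.27 1.104 3.95
v -3.302 0.865 3.71
v -3.233 0.697 3.423
v -3.073 0.626 3.133
v -2.846 0.661 2.883
v -2.587 0.799 2.712
v -2.335 1.017 2.645
v -2.13 1.282 2.693
v -2.001 1.555 2.849
v -1.969 1.794 3.088
v -2.038 1.962 3.375
v 0.119 -0.384 2.068
v 0.583 -0.463 2.633
v 0.397 -1.477 1.687
v 0.861 -1.556 2.252
v 0.135 -1.535 2.373
v -0.036 -0.859 2.608
v 1.016 -1.081 1.712
v 0.845 -0.405 1.947
v 1.138 -0.893 2.413
v 0.594 -1.174 2.822
v 0.386 -0.766 1.498
v -0.158 -1.047 1.907
v -0.475 0.684 -2.058
v 0.471 0.765 -2.3
v 0.762 0.456 -1.263
v -0.185 0.376 -1.022
v 0.244 1.349 -2.062
v 0.535 1.041 -1.026
v -0.319 1.623 -1.823
v -0.028 1.314 -0.786
v -0.956 1.457 -1.694
v -0.665 1.148 -0.657
v -1.367 0.929 -1.735
v -1.077 0.621 -0.698
v -1.362 0.287 -1.928
v -1.071 -0.021 -0.891
v -0.942 -0.169 -2.181
v -0.651 -0.477 -1.145
v -0.303 -0.226 -2.378
v -0.012 -0.535 -1.341
v 0.255 0.143 -2.424
v 0.546 -0.166 -1.388
v -2.756 -2.725 -3.772
v -2.446 -2.728 -4.273
v -1.824 -3.955 -3.188
v -2.3 -2.531 -4.091
v -2.276 -2.386 -3.823
v -2.381 -2.332 -3.542
v -2.586 -2.383 -3.322
v -2.837 -2.526 -3.222
v -3.066 -2.722 -3.27
v -3.212 -2.919 -3.452
v -3.236 -3.064 -3.72
v -3.131 -3.118 -4.001
v -2.926 -3.067 -4.221
v -2.675 -2.924 -4.321
f 2 1 4
f 2 4 3
f 4 1 5
f 4 5 3
f 5 1 6
f 5 6 3
f 6 1 7
f 6 7 3
f 7 1 8
f 7 8 3
f 8 1 9
f 8 9 3
f 9 1 10
f 9 10 3
f 10 1 11
f 10 11 3
f 11 1 12
f 11 12 3
f 12 1 13
f 12 13 3
f 13 1 14
f 13 14 3
f 14 1 15
f 14 15 3
f 15 1 16
f 15 16 3
f 16 1 17
f 16 17 3
f 17 1 18
f 17 18 3
f 18 1 2
f 18 2 3
f 19 30 24
f 19 24 20
f 19 20 26
f 19 26 29
f 19 29 30
f 20 24 28
f 24 30 23
f 30 29 21
f 29 26 25
f 26 20 27
f 22 28 23
f 22 23 21
f 22 21 25
f 22 25 27
f 22 27 28
f 23 28 24
f 21 23 30
f 25 21 29
f 27 25 26
f 28 27 20
f 32 31 35
f 32 35 33
f 33 35 36
f 33 36 34
f 35 31 37
f 35 37 36
f 36 37 38
f 36 38 34
f 37 31 39
f 37 39 38
f 38 39 40
f 38 40 34
f 39 31 41
f 39 41 40
f 40 41 42
f 40 42 34
f 41 31 43
f 41 43 42
f 42 43 44
f 42 44 34
f 43 31 45
f 43 45 44
f 44 45 46
f 44 46 34
f 45 31 47
f 45 47 46
f 46 47 48
f 46 48 34
f 47 31 49
f 47 49 48
f 48 49 50
f 48 50 34
f 49 31 32
f 49 32 50
f 50 32 33
f 50 33 34
f 52 51 54
f 52 54 53
f 54 51 55
f 54 55 53
f 55 51 56
f 55 56 53
f 56 51 57
f 56 57 53
f 57 51 58
f 57 58 53
f 58 51 59
f 58 59 53
f 59 51 60
f 59 60 53
f 60 51 61
f 60 61 53
f 61 51 62
f 61 62 53
f 62 51 63
f 62 63 53
f 63 51 64
f 63 64 53
f 64 51 52
f 64 52 53



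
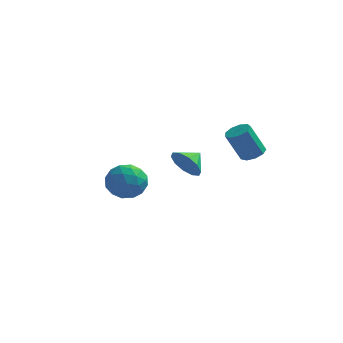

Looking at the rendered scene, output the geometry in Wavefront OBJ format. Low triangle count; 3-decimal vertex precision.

v 3.825 2.812 -0.264
v 4.492 2.921 0.062
v 3.702 2.657 1.769
v 3.035 2.548 1.444
v 4.244 3.368 0.016
v 3.454 3.104 1.724
v 3.8 3.554 -0.161
v 3.01 3.291 1.547
v 3.368 3.394 -0.386
v 2.577 3.13 1.322
v 3.15 2.961 -0.553
v 2.359 2.697 1.154
v 3.248 2.458 -0.586
v 2.457 2.194 1.122
v 3.616 2.121 -0.467
v 2.825 1.857 1.24
v 4.082 2.107 -0.254
v 3.292 1.843 1.454
v 4.428 2.423 -0.045
v 3.638 2.159 1.663
v -2.099 1.404 -2.315
v -1.389 0.836 -1.534
v -3.391 -0.036 -2.186
v -2.681 -0.604 -1.405
v -3.228 0.415 -1.087
v -2.429 1.305 -1.167
v -2.351 -0.505 -2.553
v -1.552 0.385 -2.633
v -1.544 -0.343 -1.681
v -2.087 0.225 -0.775
v -2.693 0.575 -2.945
v -3.236 1.143 -2.039
v -1.63 1.247 -1.936
v -3.15 -0.447 -1.784
v -3.471 0.152 -1.598
v -3.054 -0.181 -1.138
v -2.242 1.522 -1.721
v -1.825 1.188 -1.261
v -2.906 0.94 -0.999
v -2.955 -0.388 -2.459
v -2.538 -0.722 -1.999
v -1.726 0.981 -2.582
v -1.309 0.648 -2.122
v -1.874 -0.14 -2.721
v -1.304 0.22 -1.563
v -2.064 -0.627 -1.487
v -1.87 -0.568 -2.162
v -1.4 -0.045 -2.209
v -1.623 0.554 -1.031
v -2.383 -0.293 -0.955
v -2.704 0.306 -0.768
v -2.235 0.829 -0.815
v -1.715 -0.14 -1.117
v -2.397 1.093 -2.765
v -3.157 0.246 -2.689
v -2.545 -0.029 -2.905
v -2.076 0.494 -2.952
v -2.716 1.427 -2.233
v -3.476 0.58 -2.157
v -3.38 0.845 -1.511
v -2.91 1.368 -1.558
v -3.065 0.94 -2.603
v 1.838 -4.354 2.265
v 2.511 -4.426 1.584
v 2.362 -3.526 2.695
v 2.089 -4.057 1.387
v 1.572 -3.802 1.526
v 1.156 -3.758 1.947
v 1.001 -3.941 2.49
v 1.166 -4.283 2.946
v 1.587 -4.651 3.143
v 2.105 -4.906 3.004
v 2.52 -4.95 2.583
v 2.675 -4.767 2.04
f 2 1 5
f 2 5 3
f 3 5 6
f 3 6 4
f 5 1 7
f 5 7 6
f 6 7 8
f 6 8 4
f 7 1 9
f 7 9 8
f 8 9 10
f 8 10 4
f 9 1 11
f 9 11 10
f 10 11 12
f 10 12 4
f 11 1 13
f 11 13 12
f 12 13 14
f 12 14 4
f 13 1 15
f 13 15 14
f 14 15 16
f 14 16 4
f 15 1 17
f 15 17 16
f 16 17 18
f 16 18 4
f 17 1 19
f 17 19 18
f 18 19 20
f 18 20 4
f 19 1 2
f 19 2 20
f 20 2 3
f 20 3 4
f 21 58 37
f 58 32 61
f 37 61 26
f 58 61 37
f 21 37 33
f 37 26 38
f 33 38 22
f 37 38 33
f 21 33 42
f 33 22 43
f 42 43 28
f 33 43 42
f 21 42 54
f 42 28 57
f 54 57 31
f 42 57 54
f 21 54 58
f 54 31 62
f 58 62 32
f 54 62 58
f 22 38 49
f 38 26 52
f 49 52 30
f 38 52 49
f 26 61 39
f 61 32 60
f 39 60 25
f 61 60 39
f 32 62 59
f 62 31 55
f 59 55 23
f 62 55 59
f 31 57 56
f 57 28 44
f 56 44 27
f 57 44 56
f 28 43 48
f 43 22 45
f 48 45 29
f 43 45 48
f 24 50 36
f 50 30 51
f 36 51 25
f 50 51 36
f 24 36 34
f 36 25 35
f 34 35 23
f 36 35 34
f 24 34 41
f 34 23 40
f 41 40 27
f 34 40 41
f 24 41 46
f 41 27 47
f 46 47 29
f 41 47 46
f 24 46 50
f 46 29 53
f 50 53 30
f 46 53 50
f 25 51 39
f 51 30 52
f 39 52 26
f 51 52 39
f 23 35 59
f 35 25 60
f 59 60 32
f 35 60 59
f 27 40 56
f 40 23 55
f 56 55 31
f 40 55 56
f 29 47 48
f 47 27 44
f 48 44 28
f 47 44 48
f 30 53 49
f 53 29 45
f 49 45 22
f 53 45 49
f 64 63 66
f 64 66 65
f 66 63 67
f 66 67 65
f 67 63 68
f 67 68 65
f 68 63 69
f 68 69 65
f 69 63 70
f 69 70 65
f 70 63 71
f 70 71 65
f 71 63 72
f 71 72 65
f 72 63 73
f 72 73 65
f 73 63 74
f 73 74 65
f 74 63 64
f 74 64 65



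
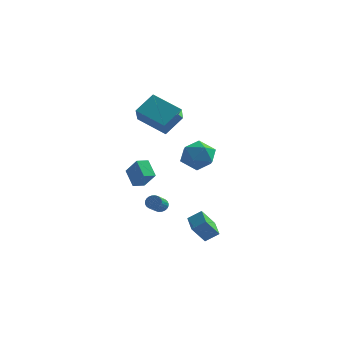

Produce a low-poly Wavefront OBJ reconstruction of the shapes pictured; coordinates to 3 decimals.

v -3.358 -3.719 0.393
v -2.488 -4.13 1.465
v -2.892 -3.069 0.265
v -2.022 -3.48 1.336
v -2.618 -4.42 -0.476
v -1.748 -4.831 0.595
v -2.152 -3.77 -0.605
v -1.282 -4.181 0.467
v 1.519 -3.451 -4.737
v 0.905 -4.073 -3.592
v 0.802 -2.223 -4.454
v 0.188 -2.845 -3.309
v 2.292 -3.135 -4.151
v 1.678 -3.757 -3.006
v 1.575 -1.907 -3.868
v 0.961 -2.529 -2.723
v -2.376 -0.702 -3.433
v -2.007 -0.918 -3.763
v -2.036 -1.954 -3.118
v -2.404 -1.738 -2.787
v -1.884 -0.83 -3.616
v -1.913 -1.866 -2.971
v -1.836 -0.723 -3.441
v -1.865 -1.758 -2.796
v -1.87 -0.612 -3.265
v -1.899 -1.647 -2.62
v -1.981 -0.515 -3.115
v -2.01 -1.55 -2.47
v -2.152 -0.447 -3.012
v -2.181 -1.482 -2.367
v -2.357 -0.417 -2.974
v -2.386 -1.453 -2.329
v -2.565 -0.431 -3.006
v -2.594 -1.466 -2.361
v -2.744 -0.486 -3.102
v -2.773 -1.522 -2.457
v -2.867 -0.574 -3.249
v -2.896 -1.61 -2.604
v -2.915 -0.682 -3.424
v -2.944 -1.717 -2.779
v -2.881 -0.793 -3.6
v -2.91 -1.828 -2.955
v -2.77 -0.89 -3.75
v -2.799 -1.925 -3.105
v -2.599 -0.958 -3.853
v -2.628 -1.993 -3.208
v -2.394 -0.987 -3.891
v -2.423 -2.023 -3.246
v -2.186 -0.974 -3.859
v -2.215 -2.009 -3.214
v -1.216 0.274 1.073
v -0.289 0.382 1.858
v -0.031 -0.662 -0.198
v 0.896 -0.554 0.587
v -0.038 -1.293 0.846
v -0.771 -0.715 1.631
v 0.451 0.435 0.029
v -0.282 1.013 0.814
v 0.741 0.482 1.212
v 0.439 -0.586 1.718
v -0.759 0.306 -0.058
v -1.061 -0.762 0.448
v -3.992 -0.578 4.186
v -3.338 0.612 5.225
v -4.367 0.61 3.06
v -3.713 1.801 4.098
v -2.047 -0.841 3.262
v -1.393 0.35 4.3
v -2.422 0.348 2.135
v -1.768 1.538 3.174
f 2 4 1
f 5 2 1
f 1 4 3
f 3 5 1
f 2 8 4
f 6 2 5
f 6 8 2
f 4 8 3
f 7 5 3
f 3 8 7
f 7 6 5
f 8 6 7
f 10 12 9
f 13 10 9
f 9 12 11
f 11 13 9
f 10 16 12
f 14 10 13
f 14 16 10
f 12 16 11
f 15 13 11
f 11 16 15
f 15 14 13
f 16 14 15
f 18 17 21
f 18 21 19
f 19 21 22
f 19 22 20
f 21 17 23
f 21 23 22
f 22 23 24
f 22 24 20
f 23 17 25
f 23 25 24
f 24 25 26
f 24 26 20
f 25 17 27
f 25 27 26
f 26 27 28
f 26 28 20
f 27 17 29
f 27 29 28
f 28 29 30
f 28 30 20
f 29 17 31
f 29 31 30
f 30 31 32
f 30 32 20
f 31 17 33
f 31 33 32
f 32 33 34
f 32 34 20
f 33 17 35
f 33 35 34
f 34 35 36
f 34 36 20
f 35 17 37
f 35 37 36
f 36 37 38
f 36 38 20
f 37 17 39
f 37 39 38
f 38 39 40
f 38 40 20
f 39 17 41
f 39 41 40
f 40 41 42
f 40 42 20
f 41 17 43
f 41 43 42
f 42 43 44
f 42 44 20
f 43 17 45
f 43 45 44
f 44 45 46
f 44 46 20
f 45 17 47
f 45 47 46
f 46 47 48
f 46 48 20
f 47 17 49
f 47 49 48
f 48 49 50
f 48 50 20
f 49 17 18
f 49 18 50
f 50 18 19
f 50 19 20
f 51 62 56
f 51 56 52
f 51 52 58
f 51 58 61
f 51 61 62
f 52 56 60
f 56 62 55
f 62 61 53
f 61 58 57
f 58 52 59
f 54 60 55
f 54 55 53
f 54 53 57
f 54 57 59
f 54 59 60
f 55 60 56
f 53 55 62
f 57 53 61
f 59 57 58
f 60 59 52
f 64 66 63
f 67 64 63
f 63 66 65
f 65 67 63
f 64 70 66
f 68 64 67
f 68 70 64
f 66 70 65
f 69 67 65
f 65 70 69
f 69 68 67
f 70 68 69



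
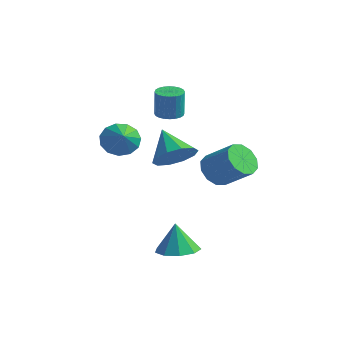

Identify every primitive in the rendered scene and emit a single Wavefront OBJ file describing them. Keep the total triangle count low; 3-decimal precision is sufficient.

v -3.38 1.189 0.127
v -2.71 0.913 0.9
v -4.6 1.551 1.313
v -2.633 1.553 0.784
v -2.841 2.054 0.417
v -3.255 2.224 -0.061
v -3.717 1.999 -0.468
v -4.05 1.464 -0.647
v -4.127 0.824 -0.53
v -3.919 0.323 -0.163
v -3.505 0.153 0.315
v -3.043 0.378 0.721
v -3.392 0.838 2.804
v -2.971 1.32 2.8
v -2.847 1.224 4.171
v -3.268 0.742 4.176
v -3.187 1.444 2.828
v -3.062 1.348 4.199
v -3.433 1.475 2.853
v -3.309 1.379 4.224
v -3.673 1.409 2.87
v -3.549 1.313 4.241
v -3.871 1.257 2.877
v -3.746 1.161 4.248
v -3.996 1.04 2.873
v -3.871 0.944 4.244
v -4.028 0.793 2.859
v -3.904 0.697 4.23
v -3.964 0.553 2.836
v -3.84 0.457 4.208
v -3.813 0.356 2.809
v -3.689 0.26 4.18
v -3.598 0.232 2.781
v -3.473 0.136 4.152
v -3.351 0.201 2.756
v -3.227 0.105 4.127
v -3.111 0.267 2.739
v -2.987 0.171 4.11
v -2.914 0.419 2.732
v -2.789 0.323 4.103
v -2.789 0.636 2.736
v -2.664 0.54 4.107
v -2.756 0.883 2.75
v -2.632 0.787 4.121
v -2.82 1.123 2.772
v -2.696 1.027 4.144
v 0.958 -2.859 -2.608
v 1.899 -2.851 -2.477
v 0.762 -2.821 -1.192
v 1.676 -2.242 -2.525
v 1.117 -1.922 -2.611
v 0.484 -2.041 -2.696
v 0.073 -2.542 -2.74
v 0.076 -3.192 -2.722
v 0.492 -3.686 -2.65
v 1.127 -3.793 -2.559
v 1.682 -3.463 -2.491
v 0.203 0.027 0.777
v 0.71 -0.424 0.232
v 2.004 -0.138 1.198
v 1.497 0.313 1.743
v 0.713 0.09 0.075
v 2.007 0.377 1.041
v 0.522 0.58 0.186
v 1.816 0.867 1.152
v 0.208 0.859 0.523
v 1.502 1.145 1.489
v -0.107 0.82 0.957
v 1.187 1.106 1.923
v -0.304 0.478 1.322
v 0.99 0.764 2.288
v -0.307 -0.037 1.479
v 0.987 0.25 2.445
v -0.116 -0.527 1.368
v 1.178 -0.24 2.334
v 0.198 -0.805 1.031
v 1.492 -0.519 1.997
v 0.513 -0.766 0.597
v 1.807 -0.48 1.563
v -3.05 -2.322 2.264
v -2.434 -1.846 1.853
v -2.15 -2.938 2.896
v -2.552 -1.596 2.264
v -2.827 -1.576 2.676
v -3.174 -1.793 2.957
v -3.48 -2.178 3.018
v -3.65 -2.608 2.84
v -3.63 -2.948 2.479
v -3.425 -3.088 2.05
v -3.101 -2.985 1.689
v -2.761 -2.672 1.511
v -2.512 -2.247 1.572
f 2 1 4
f 2 4 3
f 4 1 5
f 4 5 3
f 5 1 6
f 5 6 3
f 6 1 7
f 6 7 3
f 7 1 8
f 7 8 3
f 8 1 9
f 8 9 3
f 9 1 10
f 9 10 3
f 10 1 11
f 10 11 3
f 11 1 12
f 11 12 3
f 12 1 2
f 12 2 3
f 14 13 17
f 14 17 15
f 15 17 18
f 15 18 16
f 17 13 19
f 17 19 18
f 18 19 20
f 18 20 16
f 19 13 21
f 19 21 20
f 20 21 22
f 20 22 16
f 21 13 23
f 21 23 22
f 22 23 24
f 22 24 16
f 23 13 25
f 23 25 24
f 24 25 26
f 24 26 16
f 25 13 27
f 25 27 26
f 26 27 28
f 26 28 16
f 27 13 29
f 27 29 28
f 28 29 30
f 28 30 16
f 29 13 31
f 29 31 30
f 30 31 32
f 30 32 16
f 31 13 33
f 31 33 32
f 32 33 34
f 32 34 16
f 33 13 35
f 33 35 34
f 34 35 36
f 34 36 16
f 35 13 37
f 35 37 36
f 36 37 38
f 36 38 16
f 37 13 39
f 37 39 38
f 38 39 40
f 38 40 16
f 39 13 41
f 39 41 40
f 40 41 42
f 40 42 16
f 41 13 43
f 41 43 42
f 42 43 44
f 42 44 16
f 43 13 45
f 43 45 44
f 44 45 46
f 44 46 16
f 45 13 14
f 45 14 46
f 46 14 15
f 46 15 16
f 48 47 50
f 48 50 49
f 50 47 51
f 50 51 49
f 51 47 52
f 51 52 49
f 52 47 53
f 52 53 49
f 53 47 54
f 53 54 49
f 54 47 55
f 54 55 49
f 55 47 56
f 55 56 49
f 56 47 57
f 56 57 49
f 57 47 48
f 57 48 49
f 59 58 62
f 59 62 60
f 60 62 63
f 60 63 61
f 62 58 64
f 62 64 63
f 63 64 65
f 63 65 61
f 64 58 66
f 64 66 65
f 65 66 67
f 65 67 61
f 66 58 68
f 66 68 67
f 67 68 69
f 67 69 61
f 68 58 70
f 68 70 69
f 69 70 71
f 69 71 61
f 70 58 72
f 70 72 71
f 71 72 73
f 71 73 61
f 72 58 74
f 72 74 73
f 73 74 75
f 73 75 61
f 74 58 76
f 74 76 75
f 75 76 77
f 75 77 61
f 76 58 78
f 76 78 77
f 77 78 79
f 77 79 61
f 78 58 59
f 78 59 79
f 79 59 60
f 79 60 61
f 81 80 83
f 81 83 82
f 83 80 84
f 83 84 82
f 84 80 85
f 84 85 82
f 85 80 86
f 85 86 82
f 86 80 87
f 86 87 82
f 87 80 88
f 87 88 82
f 88 80 89
f 88 89 82
f 89 80 90
f 89 90 82
f 90 80 91
f 90 91 82
f 91 80 92
f 91 92 82
f 92 80 81
f 92 81 82



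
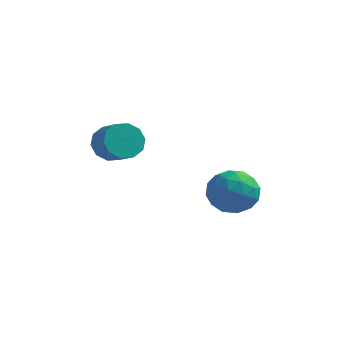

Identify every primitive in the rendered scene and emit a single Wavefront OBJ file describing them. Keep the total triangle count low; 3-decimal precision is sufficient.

v 2.574 4.688 -1.846
v 3.144 4.279 -1.091
v 2.816 3.321 -2.769
v 3.386 2.912 -2.014
v 2.371 3.033 -1.885
v 2.221 3.878 -1.315
v 3.739 3.722 -2.545
v 3.589 4.567 -1.975
v 3.864 3.682 -1.523
v 3.019 3.257 -1.115
v 2.941 4.343 -2.745
v 2.096 3.918 -2.337
v 2.838 4.604 -1.387
v 3.122 2.996 -2.473
v 2.526 3.068 -2.397
v 2.861 2.828 -1.953
v 2.295 4.368 -1.519
v 2.63 4.128 -1.075
v 2.176 3.395 -1.542
v 3.33 3.472 -2.785
v 3.665 3.232 -2.341
v 3.099 4.772 -1.907
v 3.434 4.532 -1.463
v 3.784 4.205 -2.318
v 3.596 4.012 -1.198
v 3.738 3.209 -1.74
v 3.945 3.685 -2.053
v 3.857 4.181 -1.717
v 3.099 3.762 -0.958
v 3.241 2.959 -1.501
v 2.645 3.03 -1.425
v 2.557 3.527 -1.089
v 3.522 3.411 -1.212
v 2.719 4.641 -2.359
v 2.861 3.838 -2.902
v 3.403 4.073 -2.771
v 3.315 4.57 -2.435
v 2.222 4.391 -2.12
v 2.364 3.588 -2.662
v 2.103 3.419 -2.143
v 2.015 3.915 -1.807
v 2.438 4.189 -2.648
v -1.456 2.898 -0.12
v -0.962 3.327 -0.613
v -0.11 2.852 -0.174
v -0.604 2.422 0.32
v -1.031 3.596 -0.189
v -0.179 3.12 0.25
v -1.263 3.597 0.262
v -0.41 3.122 0.701
v -1.568 3.332 0.567
v -0.716 2.856 1.006
v -1.831 2.9 0.61
v -0.978 2.425 1.049
v -1.95 2.468 0.374
v -1.098 1.993 0.813
v -1.881 2.2 -0.05
v -1.029 1.724 0.389
v -1.65 2.198 -0.501
v -0.797 1.723 -0.062
v -1.344 2.464 -0.806
v -0.492 1.988 -0.367
v -1.082 2.895 -0.849
v -0.229 2.42 -0.41
f 1 38 17
f 38 12 41
f 17 41 6
f 38 41 17
f 1 17 13
f 17 6 18
f 13 18 2
f 17 18 13
f 1 13 22
f 13 2 23
f 22 23 8
f 13 23 22
f 1 22 34
f 22 8 37
f 34 37 11
f 22 37 34
f 1 34 38
f 34 11 42
f 38 42 12
f 34 42 38
f 2 18 29
f 18 6 32
f 29 32 10
f 18 32 29
f 6 41 19
f 41 12 40
f 19 40 5
f 41 40 19
f 12 42 39
f 42 11 35
f 39 35 3
f 42 35 39
f 11 37 36
f 37 8 24
f 36 24 7
f 37 24 36
f 8 23 28
f 23 2 25
f 28 25 9
f 23 25 28
f 4 30 16
f 30 10 31
f 16 31 5
f 30 31 16
f 4 16 14
f 16 5 15
f 14 15 3
f 16 15 14
f 4 14 21
f 14 3 20
f 21 20 7
f 14 20 21
f 4 21 26
f 21 7 27
f 26 27 9
f 21 27 26
f 4 26 30
f 26 9 33
f 30 33 10
f 26 33 30
f 5 31 19
f 31 10 32
f 19 32 6
f 31 32 19
f 3 15 39
f 15 5 40
f 39 40 12
f 15 40 39
f 7 20 36
f 20 3 35
f 36 35 11
f 20 35 36
f 9 27 28
f 27 7 24
f 28 24 8
f 27 24 28
f 10 33 29
f 33 9 25
f 29 25 2
f 33 25 29
f 44 43 47
f 44 47 45
f 45 47 48
f 45 48 46
f 47 43 49
f 47 49 48
f 48 49 50
f 48 50 46
f 49 43 51
f 49 51 50
f 50 51 52
f 50 52 46
f 51 43 53
f 51 53 52
f 52 53 54
f 52 54 46
f 53 43 55
f 53 55 54
f 54 55 56
f 54 56 46
f 55 43 57
f 55 57 56
f 56 57 58
f 56 58 46
f 57 43 59
f 57 59 58
f 58 59 60
f 58 60 46
f 59 43 61
f 59 61 60
f 60 61 62
f 60 62 46
f 61 43 63
f 61 63 62
f 62 63 64
f 62 64 46
f 63 43 44
f 63 44 64
f 64 44 45
f 64 45 46



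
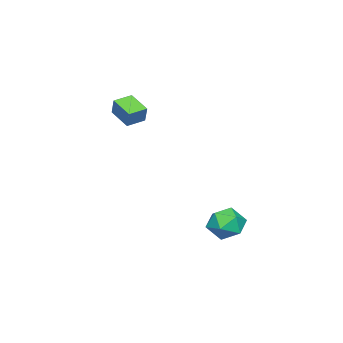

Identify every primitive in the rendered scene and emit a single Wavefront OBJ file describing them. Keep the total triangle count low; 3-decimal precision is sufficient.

v -0.838 1.658 -2.806
v -0.038 1.75 -3.24
v -0.582 0.21 -2.64
v 0.218 0.302 -3.074
v 0.105 0.666 -2.243
v -0.053 1.561 -2.345
v -0.567 0.399 -3.535
v -0.725 1.294 -3.637
v 0.13 0.972 -3.691
v 0.544 1.137 -2.892
v -1.164 0.823 -2.988
v -0.75 0.988 -2.189
v -1.547 -4.212 2.438
v -1.247 -3.941 3.231
v -1.112 -3.235 1.94
v -0.812 -2.964 2.732
v -0.768 -4.636 2.288
v -0.468 -4.365 3.08
v -0.333 -3.659 1.789
v -0.033 -3.388 2.582
f 1 12 6
f 1 6 2
f 1 2 8
f 1 8 11
f 1 11 12
f 2 6 10
f 6 12 5
f 12 11 3
f 11 8 7
f 8 2 9
f 4 10 5
f 4 5 3
f 4 3 7
f 4 7 9
f 4 9 10
f 5 10 6
f 3 5 12
f 7 3 11
f 9 7 8
f 10 9 2
f 14 16 13
f 17 14 13
f 13 16 15
f 15 17 13
f 14 20 16
f 18 14 17
f 18 20 14
f 16 20 15
f 19 17 15
f 15 20 19
f 19 18 17
f 20 18 19



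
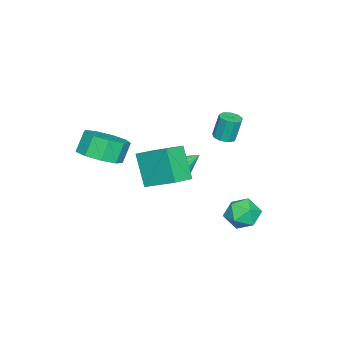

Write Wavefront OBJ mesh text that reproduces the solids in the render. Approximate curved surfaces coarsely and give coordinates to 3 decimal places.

v -0.304 1.669 -3.835
v 0.236 2.37 -3.649
v 0.864 0.79 -3.911
v 1.404 1.491 -3.725
v 0.85 1.165 -3.089
v 0.128 1.708 -3.042
v 0.972 1.452 -4.518
v 0.25 1.995 -4.471
v 1.024 2.236 -4.071
v 0.949 2.059 -3.187
v 0.151 1.101 -4.373
v 0.076 0.924 -3.489
v 1.278 0.938 1.401
v 1.684 1.262 1.381
v 1.549 1.506 2.558
v 1.142 1.182 2.579
v 1.384 1.439 1.31
v 1.248 1.683 2.487
v 1.034 1.382 1.282
v 0.898 1.625 2.459
v 0.798 1.117 1.309
v 0.663 1.36 2.487
v 0.787 0.768 1.38
v 0.651 1.012 2.557
v 1.005 0.499 1.461
v 0.87 0.743 2.638
v 1.351 0.436 1.514
v 1.216 0.679 2.691
v 1.663 0.607 1.514
v 1.527 0.851 2.691
v 1.794 0.934 1.462
v 1.659 1.177 2.639
v 1.817 -2.871 -0.171
v 2.139 -1.351 0.657
v 0.784 -2.479 -0.488
v 1.105 -0.959 0.339
v 2.535 -2.201 -1.679
v 2.856 -0.681 -0.852
v 1.501 -1.809 -1.997
v 1.823 -0.289 -1.169
v 3.856 -3.729 0.701
v 4.34 -4.564 1.116
v 3.828 -4.385 2.073
v 3.344 -3.551 1.659
v 4.737 -3.974 1.218
v 4.225 -3.795 2.175
v 4.721 -3.269 1.079
v 4.209 -3.091 2.036
v 4.301 -2.78 0.762
v 3.789 -2.602 1.72
v 3.672 -2.735 0.418
v 3.16 -2.557 1.375
v 3.13 -3.155 0.206
v 2.618 -2.977 1.163
v 2.927 -3.844 0.226
v 2.415 -3.666 1.183
v 3.159 -4.479 0.468
v 2.647 -4.301 1.425
v 3.717 -4.763 0.82
v 3.205 -4.585 1.777
v -1.405 -2.037 -2.799
v -0.946 -2.267 -2.368
v -1.735 -1.203 -2.001
v -0.775 -2.002 -2.575
v -0.803 -1.747 -2.852
v -1.023 -1.585 -3.113
v -1.364 -1.566 -3.274
v -1.718 -1.697 -3.284
v -1.973 -1.935 -3.14
v -2.047 -2.206 -2.888
v -1.918 -2.423 -2.607
v -1.626 -2.518 -2.387
v -1.263 -2.459 -2.298
f 1 12 6
f 1 6 2
f 1 2 8
f 1 8 11
f 1 11 12
f 2 6 10
f 6 12 5
f 12 11 3
f 11 8 7
f 8 2 9
f 4 10 5
f 4 5 3
f 4 3 7
f 4 7 9
f 4 9 10
f 5 10 6
f 3 5 12
f 7 3 11
f 9 7 8
f 10 9 2
f 14 13 17
f 14 17 15
f 15 17 18
f 15 18 16
f 17 13 19
f 17 19 18
f 18 19 20
f 18 20 16
f 19 13 21
f 19 21 20
f 20 21 22
f 20 22 16
f 21 13 23
f 21 23 22
f 22 23 24
f 22 24 16
f 23 13 25
f 23 25 24
f 24 25 26
f 24 26 16
f 25 13 27
f 25 27 26
f 26 27 28
f 26 28 16
f 27 13 29
f 27 29 28
f 28 29 30
f 28 30 16
f 29 13 31
f 29 31 30
f 30 31 32
f 30 32 16
f 31 13 14
f 31 14 32
f 32 14 15
f 32 15 16
f 34 36 33
f 37 34 33
f 33 36 35
f 35 37 33
f 34 40 36
f 38 34 37
f 38 40 34
f 36 40 35
f 39 37 35
f 35 40 39
f 39 38 37
f 40 38 39
f 42 41 45
f 42 45 43
f 43 45 46
f 43 46 44
f 45 41 47
f 45 47 46
f 46 47 48
f 46 48 44
f 47 41 49
f 47 49 48
f 48 49 50
f 48 50 44
f 49 41 51
f 49 51 50
f 50 51 52
f 50 52 44
f 51 41 53
f 51 53 52
f 52 53 54
f 52 54 44
f 53 41 55
f 53 55 54
f 54 55 56
f 54 56 44
f 55 41 57
f 55 57 56
f 56 57 58
f 56 58 44
f 57 41 59
f 57 59 58
f 58 59 60
f 58 60 44
f 59 41 42
f 59 42 60
f 60 42 43
f 60 43 44
f 62 61 64
f 62 64 63
f 64 61 65
f 64 65 63
f 65 61 66
f 65 66 63
f 66 61 67
f 66 67 63
f 67 61 68
f 67 68 63
f 68 61 69
f 68 69 63
f 69 61 70
f 69 70 63
f 70 61 71
f 70 71 63
f 71 61 72
f 71 72 63
f 72 61 73
f 72 73 63
f 73 61 62
f 73 62 63



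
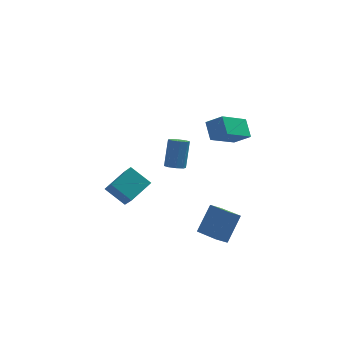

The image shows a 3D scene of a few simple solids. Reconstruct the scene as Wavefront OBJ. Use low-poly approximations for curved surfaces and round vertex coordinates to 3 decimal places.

v -3.237 -1.854 -0.221
v -4.269 -1.217 0.645
v -3.54 -0.849 -1.321
v -4.572 -0.213 -0.455
v -2.128 -0.867 0.375
v -3.16 -0.231 1.241
v -2.431 0.137 -0.725
v -3.463 0.774 0.141
v 0.354 -0.642 -3.981
v 1.16 0.283 -2.543
v 1.015 -0.399 -4.508
v 1.822 0.525 -3.07
v 1.218 -2.065 -3.55
v 2.025 -1.141 -2.112
v 1.88 -1.823 -4.077
v 2.686 -0.898 -2.639
v -0.517 3.092 -1.35
v -0.106 3.452 -1.621
v 0.188 4.308 -0.042
v -0.223 3.948 0.23
v -0.537 3.63 -1.637
v -0.243 4.485 -0.058
v -0.957 3.493 -1.485
v -0.663 4.348 0.095
v -1.119 3.121 -1.253
v -0.825 3.977 0.326
v -0.928 2.732 -1.078
v -0.634 3.588 0.501
v -0.497 2.555 -1.062
v -0.203 3.41 0.517
v -0.077 2.692 -1.215
v 0.217 3.547 0.365
v 0.085 3.063 -1.446
v 0.379 3.919 0.133
v 2.484 0.921 2.059
v 1.077 -0.185 3.139
v 2.319 1.866 2.813
v 0.912 0.76 3.892
v 3.328 0.52 2.748
v 1.921 -0.586 3.827
v 3.163 1.465 3.501
v 1.756 0.359 4.581
f 2 4 1
f 5 2 1
f 1 4 3
f 3 5 1
f 2 8 4
f 6 2 5
f 6 8 2
f 4 8 3
f 7 5 3
f 3 8 7
f 7 6 5
f 8 6 7
f 10 12 9
f 13 10 9
f 9 12 11
f 11 13 9
f 10 16 12
f 14 10 13
f 14 16 10
f 12 16 11
f 15 13 11
f 11 16 15
f 15 14 13
f 16 14 15
f 18 17 21
f 18 21 19
f 19 21 22
f 19 22 20
f 21 17 23
f 21 23 22
f 22 23 24
f 22 24 20
f 23 17 25
f 23 25 24
f 24 25 26
f 24 26 20
f 25 17 27
f 25 27 26
f 26 27 28
f 26 28 20
f 27 17 29
f 27 29 28
f 28 29 30
f 28 30 20
f 29 17 31
f 29 31 30
f 30 31 32
f 30 32 20
f 31 17 33
f 31 33 32
f 32 33 34
f 32 34 20
f 33 17 18
f 33 18 34
f 34 18 19
f 34 19 20
f 36 38 35
f 39 36 35
f 35 38 37
f 37 39 35
f 36 42 38
f 40 36 39
f 40 42 36
f 38 42 37
f 41 39 37
f 37 42 41
f 41 40 39
f 42 40 41



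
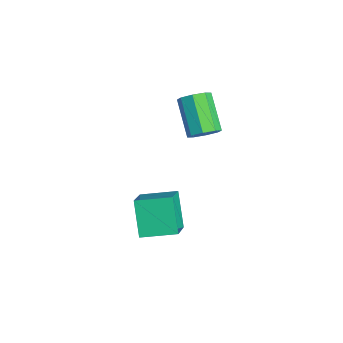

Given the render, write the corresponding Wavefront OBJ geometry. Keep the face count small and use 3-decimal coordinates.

v 0.669 0.103 1.879
v 0.961 0.355 2.256
v -0.156 0.389 3.099
v -0.449 0.137 2.721
v 0.775 0.618 1.998
v -0.342 0.653 2.841
v 0.526 0.58 1.67
v -0.591 0.615 2.513
v 0.361 0.262 1.464
v -0.756 0.297 2.307
v 0.376 -0.149 1.501
v -0.741 -0.115 2.344
v 0.562 -0.413 1.759
v -0.555 -0.378 2.602
v 0.811 -0.375 2.087
v -0.306 -0.34 2.93
v 0.976 -0.057 2.293
v -0.141 -0.022 3.136
v 3.032 -2.531 0.241
v 2.23 -2.44 1.208
v 3.403 -1.462 0.447
v 2.6 -1.371 1.414
v 3.88 -2.969 0.986
v 3.077 -2.878 1.953
v 4.25 -1.9 1.192
v 3.448 -1.809 2.159
f 2 1 5
f 2 5 3
f 3 5 6
f 3 6 4
f 5 1 7
f 5 7 6
f 6 7 8
f 6 8 4
f 7 1 9
f 7 9 8
f 8 9 10
f 8 10 4
f 9 1 11
f 9 11 10
f 10 11 12
f 10 12 4
f 11 1 13
f 11 13 12
f 12 13 14
f 12 14 4
f 13 1 15
f 13 15 14
f 14 15 16
f 14 16 4
f 15 1 17
f 15 17 16
f 16 17 18
f 16 18 4
f 17 1 2
f 17 2 18
f 18 2 3
f 18 3 4
f 20 22 19
f 23 20 19
f 19 22 21
f 21 23 19
f 20 26 22
f 24 20 23
f 24 26 20
f 22 26 21
f 25 23 21
f 21 26 25
f 25 24 23
f 26 24 25



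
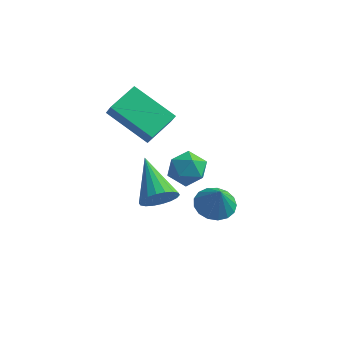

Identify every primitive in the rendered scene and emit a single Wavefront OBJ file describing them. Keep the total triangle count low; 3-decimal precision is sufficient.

v -1.634 2.428 -1.051
v -0.797 2.32 -1.403
v -2.163 1.42 -1.997
v -1.326 1.312 -2.349
v -1.506 1.024 -1.5
v -1.179 1.647 -0.915
v -1.781 2.093 -2.485
v -1.454 2.716 -1.9
v -0.888 2.113 -2.289
v -0.717 1.452 -1.68
v -2.243 2.288 -1.72
v -2.072 1.627 -1.111
v -0.815 -2.869 0.388
v -0.481 -3.1 1.078
v -1.965 -1.471 1.412
v -0.264 -2.84 0.967
v -0.156 -2.587 0.742
v -0.178 -2.389 0.447
v -0.327 -2.286 0.14
v -0.572 -2.299 -0.118
v -0.866 -2.425 -0.275
v -1.149 -2.639 -0.302
v -1.366 -2.898 -0.191
v -1.475 -3.152 0.034
v -1.452 -3.35 0.329
v -1.304 -3.452 0.636
v -1.058 -3.439 0.894
v -0.765 -3.314 1.051
v 1.418 -2.891 0.818
v 1.947 -2.266 0.855
v 1.742 -3.229 1.902
v 1.615 -2.116 1.001
v 1.237 -2.145 1.105
v 0.901 -2.344 1.143
v 0.684 -2.669 1.107
v 0.634 -3.044 1.005
v 0.765 -3.385 0.86
v 1.045 -3.612 0.705
v 1.41 -3.675 0.577
v 1.778 -3.558 0.503
v 2.063 -3.288 0.502
v 2.2 -2.927 0.574
v 2.158 -2.558 0.701
v -2.452 0.031 1.032
v -4.32 0.32 2.118
v -1.995 1.383 1.459
v -3.863 1.672 2.544
v -2.117 -0.292 1.696
v -3.985 -0.003 2.781
v -1.66 1.06 2.122
v -3.528 1.349 3.208
f 1 12 6
f 1 6 2
f 1 2 8
f 1 8 11
f 1 11 12
f 2 6 10
f 6 12 5
f 12 11 3
f 11 8 7
f 8 2 9
f 4 10 5
f 4 5 3
f 4 3 7
f 4 7 9
f 4 9 10
f 5 10 6
f 3 5 12
f 7 3 11
f 9 7 8
f 10 9 2
f 14 13 16
f 14 16 15
f 16 13 17
f 16 17 15
f 17 13 18
f 17 18 15
f 18 13 19
f 18 19 15
f 19 13 20
f 19 20 15
f 20 13 21
f 20 21 15
f 21 13 22
f 21 22 15
f 22 13 23
f 22 23 15
f 23 13 24
f 23 24 15
f 24 13 25
f 24 25 15
f 25 13 26
f 25 26 15
f 26 13 27
f 26 27 15
f 27 13 28
f 27 28 15
f 28 13 14
f 28 14 15
f 30 29 32
f 30 32 31
f 32 29 33
f 32 33 31
f 33 29 34
f 33 34 31
f 34 29 35
f 34 35 31
f 35 29 36
f 35 36 31
f 36 29 37
f 36 37 31
f 37 29 38
f 37 38 31
f 38 29 39
f 38 39 31
f 39 29 40
f 39 40 31
f 40 29 41
f 40 41 31
f 41 29 42
f 41 42 31
f 42 29 43
f 42 43 31
f 43 29 30
f 43 30 31
f 45 47 44
f 48 45 44
f 44 47 46
f 46 48 44
f 45 51 47
f 49 45 48
f 49 51 45
f 47 51 46
f 50 48 46
f 46 51 50
f 50 49 48
f 51 49 50



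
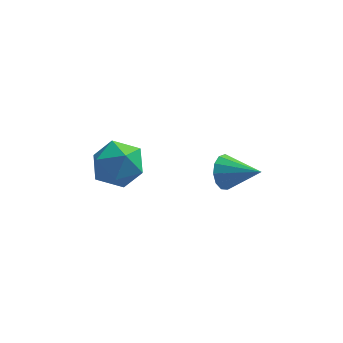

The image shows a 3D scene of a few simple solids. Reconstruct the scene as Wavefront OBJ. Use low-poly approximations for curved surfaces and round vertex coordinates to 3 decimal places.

v 0.575 -0.985 -2.684
v 1.043 -0.596 -3.292
v 2.025 -1.655 -1.996
v 1.012 -0.284 -2.923
v 0.842 -0.194 -2.478
v 0.587 -0.355 -2.099
v 0.329 -0.717 -1.905
v 0.148 -1.163 -1.959
v 0.103 -1.553 -2.243
v 0.208 -1.763 -2.667
v 0.429 -1.725 -3.097
v 0.696 -1.453 -3.396
v 0.925 -1.032 -3.468
v -4.845 0.727 -3.287
v -4.066 0.747 -2.309
v -3.554 -0.467 -4.291
v -2.775 -0.447 -3.313
v -3.87 -1.046 -3.228
v -4.668 -0.309 -2.608
v -2.952 0.589 -3.992
v -3.75 1.326 -3.372
v -2.896 0.662 -2.745
v -3.463 -0.349 -2.272
v -4.157 0.629 -4.328
v -4.724 -0.382 -3.855
f 2 1 4
f 2 4 3
f 4 1 5
f 4 5 3
f 5 1 6
f 5 6 3
f 6 1 7
f 6 7 3
f 7 1 8
f 7 8 3
f 8 1 9
f 8 9 3
f 9 1 10
f 9 10 3
f 10 1 11
f 10 11 3
f 11 1 12
f 11 12 3
f 12 1 13
f 12 13 3
f 13 1 2
f 13 2 3
f 14 25 19
f 14 19 15
f 14 15 21
f 14 21 24
f 14 24 25
f 15 19 23
f 19 25 18
f 25 24 16
f 24 21 20
f 21 15 22
f 17 23 18
f 17 18 16
f 17 16 20
f 17 20 22
f 17 22 23
f 18 23 19
f 16 18 25
f 20 16 24
f 22 20 21
f 23 22 15

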